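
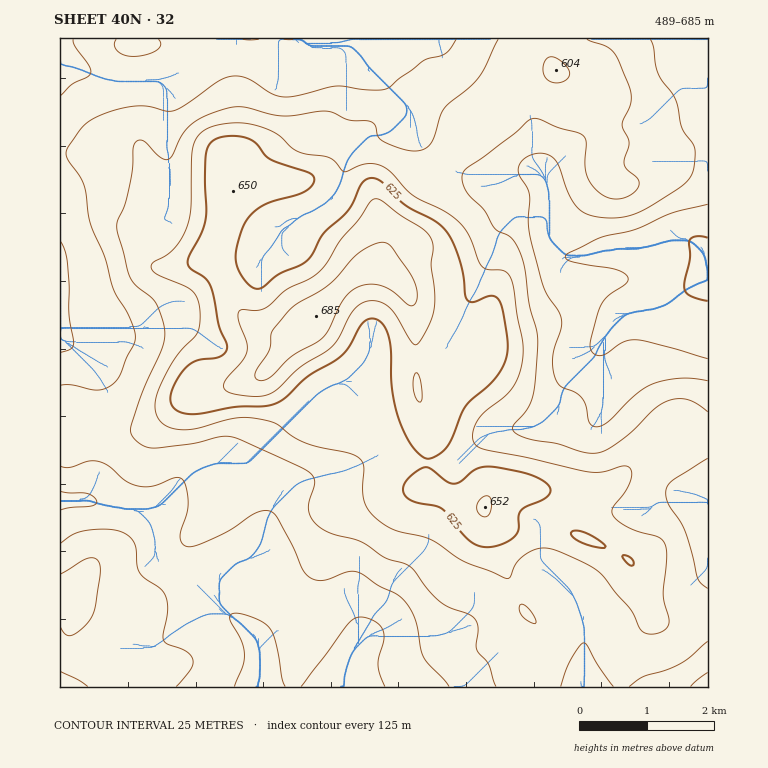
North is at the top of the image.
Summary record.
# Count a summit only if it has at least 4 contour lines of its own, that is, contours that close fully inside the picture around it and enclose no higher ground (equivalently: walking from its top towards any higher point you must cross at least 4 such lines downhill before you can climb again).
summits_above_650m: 1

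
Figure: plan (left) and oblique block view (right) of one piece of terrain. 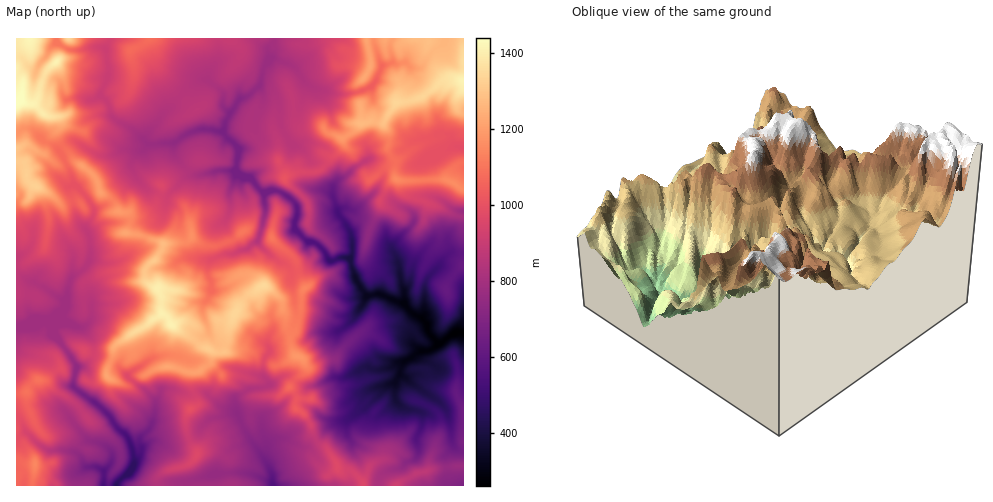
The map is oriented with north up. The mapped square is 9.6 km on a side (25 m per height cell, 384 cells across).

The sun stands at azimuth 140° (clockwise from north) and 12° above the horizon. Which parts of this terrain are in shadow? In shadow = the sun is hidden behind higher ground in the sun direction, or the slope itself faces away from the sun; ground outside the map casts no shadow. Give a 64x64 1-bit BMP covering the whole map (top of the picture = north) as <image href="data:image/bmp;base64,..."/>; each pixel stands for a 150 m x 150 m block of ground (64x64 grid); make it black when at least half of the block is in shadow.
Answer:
<image width="64" height="64" href="data:image/bmp;base64,Qk0+AgAAAAAAAD4AAAAoAAAAQAAAAEAAAAABAAEAAAAAAAACAAATCwAAEwsAAAIAAAAAAAAA////AAAAAAAAA8AAAAAOAABp8AYEEA8AAG38AAAYT+BoBv+AABnh72wA/4AAAfHn2AD/wAAB8PaAAf/gABv+8wAB/iAAn//7AAARAAAP//8AABMAAAf//wAAAwAEA///ACADgAMB/84AQAOAAwH/HIGABwD8YB+ewAAAAB54B47w+AAAHwEDHvj44EAAABke8Ph+4BwAAf7h/DwAHgAA/Jx8AAAOhAB+/f4AAA5OAH/z/wAABA8APiP/wAAEB4AwB//gEAADwDgH//G8AAHgGAf/+L4AAOIAA//wPwAA/IAD/+A/gIDwgAP/wx/hgAGQA///n/HgALwB//9/8fAB3AH/5//wPoFMAf/wf/gfgEAA//gf8HGAADB/+A/x4cAAMDx+HjPBwQAQP32fOYHBgBA/f5/5g+DAABx/h/nDwEAAHT9H+cPgAIAfj8f7gHAAwAOfx/8AMAAAM4cD+AQYAAAiACvgAwgAAAAYP/wD7fwAADABmGH9/ADQAAHJAHh/AcAAAf0AMD8RAAsH2CAYBoAAAcIwAAAAgAAA+AAHAAAAQAACAH4AAAAAAAMAf4gABwAAA4D/uAADMAABwP+4AAIAAAHB//yCIAAAAHH//uAgBAAAE/+88DAAAAAQ/9z5MAAAAAj/3/8cAAAACP//rx8CAAAA/8AHDwcAAAA/wAMOB8AAAB/CAw=="/>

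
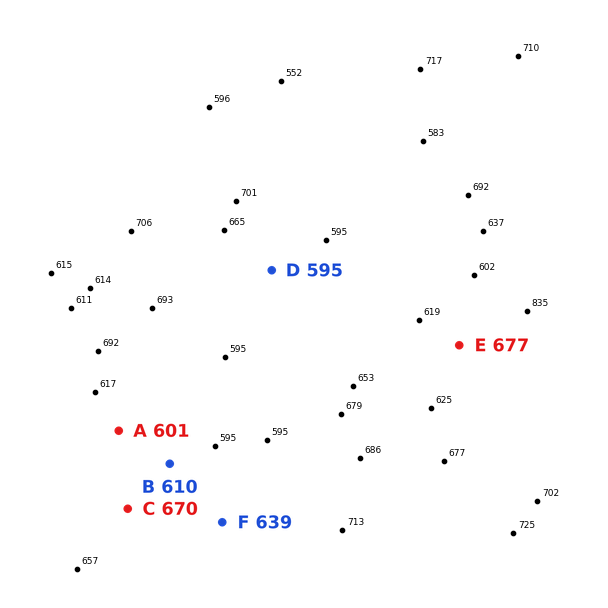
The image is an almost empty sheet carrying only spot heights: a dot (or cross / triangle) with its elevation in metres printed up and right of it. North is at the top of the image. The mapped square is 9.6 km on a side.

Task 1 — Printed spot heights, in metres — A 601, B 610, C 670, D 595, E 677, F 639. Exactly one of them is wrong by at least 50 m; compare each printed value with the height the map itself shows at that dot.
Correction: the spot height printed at C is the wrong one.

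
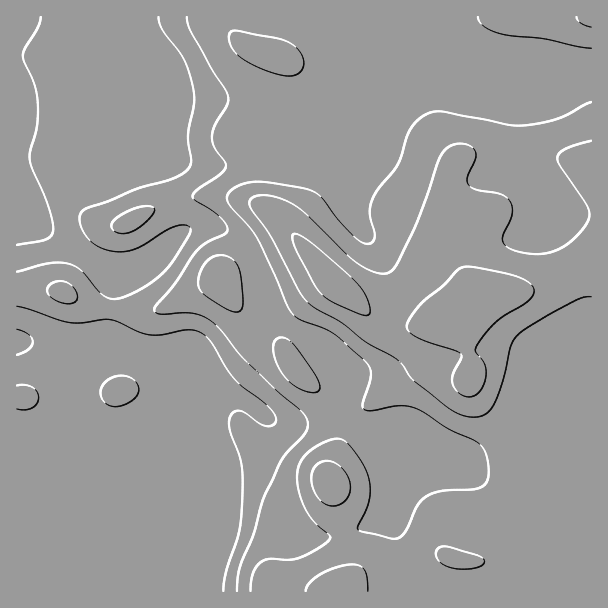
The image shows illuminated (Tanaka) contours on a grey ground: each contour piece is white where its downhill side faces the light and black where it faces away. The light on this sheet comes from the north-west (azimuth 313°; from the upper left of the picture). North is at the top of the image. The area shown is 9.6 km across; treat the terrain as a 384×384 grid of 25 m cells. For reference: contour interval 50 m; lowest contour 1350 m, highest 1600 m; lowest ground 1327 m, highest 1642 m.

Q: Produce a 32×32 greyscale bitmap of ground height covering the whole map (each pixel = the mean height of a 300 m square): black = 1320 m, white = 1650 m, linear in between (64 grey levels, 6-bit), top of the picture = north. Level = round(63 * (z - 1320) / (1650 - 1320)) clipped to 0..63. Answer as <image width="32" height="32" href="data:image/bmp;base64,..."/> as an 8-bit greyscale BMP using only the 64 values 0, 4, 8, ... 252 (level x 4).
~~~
<image width="32" height="32" href="data:image/bmp;base64,Qk02CAAAAAAAADYEAAAoAAAAIAAAACAAAAABAAgAAAAAAAAEAAATCwAAEwsAAAABAAAAAAAAAAAAAAEBAQACAgIAAwMDAAQEBAAFBQUABgYGAAcHBwAICAgACQkJAAoKCgALCwsADAwMAA0NDQAODg4ADw8PABAQEAAREREAEhISABMTEwAUFBQAFRUVABYWFgAXFxcAGBgYABkZGQAaGhoAGxsbABwcHAAdHR0AHh4eAB8fHwAgICAAISEhACIiIgAjIyMAJCQkACUlJQAmJiYAJycnACgoKAApKSkAKioqACsrKwAsLCwALS0tAC4uLgAvLy8AMDAwADExMQAyMjIAMzMzADQ0NAA1NTUANjY2ADc3NwA4ODgAOTk5ADo6OgA7OzsAPDw8AD09PQA+Pj4APz8/AEBAQABBQUEAQkJCAENDQwBEREQARUVFAEZGRgBHR0cASEhIAElJSQBKSkoAS0tLAExMTABNTU0ATk5OAE9PTwBQUFAAUVFRAFJSUgBTU1MAVFRUAFVVVQBWVlYAV1dXAFhYWABZWVkAWlpaAFtbWwBcXFwAXV1dAF5eXgBfX18AYGBgAGFhYQBiYmIAY2NjAGRkZABlZWUAZmZmAGdnZwBoaGgAaWlpAGpqagBra2sAbGxsAG1tbQBubm4Ab29vAHBwcABxcXEAcnJyAHNzcwB0dHQAdXV1AHZ2dgB3d3cAeHh4AHl5eQB6enoAe3t7AHx8fAB9fX0Afn5+AH9/fwCAgIAAgYGBAIKCggCDg4MAhISEAIWFhQCGhoYAh4eHAIiIiACJiYkAioqKAIuLiwCMjIwAjY2NAI6OjgCPj48AkJCQAJGRkQCSkpIAk5OTAJSUlACVlZUAlpaWAJeXlwCYmJgAmZmZAJqamgCbm5sAnJycAJ2dnQCenp4An5+fAKCgoAChoaEAoqKiAKOjowCkpKQApaWlAKampgCnp6cAqKioAKmpqQCqqqoAq6urAKysrACtra0Arq6uAK+vrwCwsLAAsbGxALKysgCzs7MAtLS0ALW1tQC2trYAt7e3ALi4uAC5ubkAurq6ALu7uwC8vLwAvb29AL6+vgC/v78AwMDAAMHBwQDCwsIAw8PDAMTExADFxcUAxsbGAMfHxwDIyMgAycnJAMrKygDLy8sAzMzMAM3NzQDOzs4Az8/PANDQ0ADR0dEA0tLSANPT0wDU1NQA1dXVANbW1gDX19cA2NjYANnZ2QDa2toA29vbANzc3ADd3d0A3t7eAN/f3wDg4OAA4eHhAOLi4gDj4+MA5OTkAOXl5QDm5uYA5+fnAOjo6ADp6ekA6urqAOvr6wDs7OwA7e3tAO7u7gDv7+8A8PDwAPHx8QDy8vIA8/PzAPT09AD19fUA9vb2APf39wD4+PgA+fn5APr6+gD7+/sA/Pz8AP39/QD+/v4A////ABwYGBgYGBgYGBggPHCYpKSwwMCwnJScpKiopKCcnJiYLCAYGBgYGBgYGBwwZIiQkJyosKiclKCssLCspKCcmJg4KBgYGBgYGBgYGCRQdHx8iJCUmJCQoKysqKignJiYmDgoHBgYGBgYGBgYHEBodHiEjIyIiIiYoKCcnJyYmJiYKCQcGBgYHBgYGBgcPGBseJSknIiIiJCUlJSUmJiYmJggIBwYGBgcGBgYGBw4XGiAqMCwkIiIiIyMjJCYnJiYmBwgIBwcHBwYGBgYHDhYZISwwKyMiIiIiIiIjJygnJiYGBwcICAgHBgYGBggQFBceJiklIiIiIiIiIiQmJiYmJggICAgKCggHBgYHCxESExceIiIiIiIiIiIjJSYmJiYmDAsJCQsMCwkIBwgNEA8QFRsgIiIiIiIjKCooJiYmJiYQDgsLDhAPDAkHCAwODxMaHyEhIyMkJisxMi0mJiYmJg8NCwsOEBAMCAcHCxAUHCIjISEiJiksMTY3MSgmJiYmCgoKCgsMDAkHBwgOFRsiJSIhISIoLC8yNjcyKiYmJiYGBwkJCQkJCggICxMbHyMjISEjKC0wMzU2NjIsJiYmJgYJCwwLDA8REQ8SGR8hISEhJCoxMzU3OTo4NC8qJyYmDRATFBIRFBgZGRsgIiAgIyguNDUzNDc6PDw5NTEtKScTFxoYEQ4QFRkeIiUjHyEoMTc5NTExNDc6PDw5NjMwLRIVFxMNDAwOFB0kJiIfIy42OTYwLS8xNDY4ODY0MjExCw0ODAwNDAwOFyAjICAoMzc1LSgoLTEzNTMxLy4uLzAFBggMERUUDw0QFxsdIy41NC0lIiUqLzM0Mi4rKiorLgIDCQ8UGRoXEhATGSAqMjMtJiEiJSktMjMyLywpKCkrAQQKDQ8TFxgXFxkfJy4vLCYiICIlKSwvMC8uLCkoKSsCBgoKCgsOERMWGR4jJiUjISAfICMnKi0tLCsqKCgqLQQICQgICAkKDA8UGRscGxweHh4fISQoLC0rKSgpKiwvBQcICAgICAgKDhUaGxoaGhwdHh8gIiYrLSwpKCgqLC4EBwgICAgICAoPFhscGxsbHB0eHx8iJScpKCYlJSYnKQMGCAgICAgICQ4UGRsbHB0dHR4eHyAiIyMiISAgISIkAwcJCAgICAgJDRMYGxweHx4eHR4eHh8gHx4eHh4eHyEECAoJCAgICAkOFRodICEiIB4dHR0dHh4eHR0dHR0eHgYJCwoICAgICxAYHiIkJCMgHh0dHR0dHR0dHR4eHh4fBQgKCQgICAsOFRwhIyQjIh8dHR0dHR0dHh4fICEhIyQEBggICAgKDRIYHiIiISAfHh0dHR0dHR4fISMlJiYpKw="/>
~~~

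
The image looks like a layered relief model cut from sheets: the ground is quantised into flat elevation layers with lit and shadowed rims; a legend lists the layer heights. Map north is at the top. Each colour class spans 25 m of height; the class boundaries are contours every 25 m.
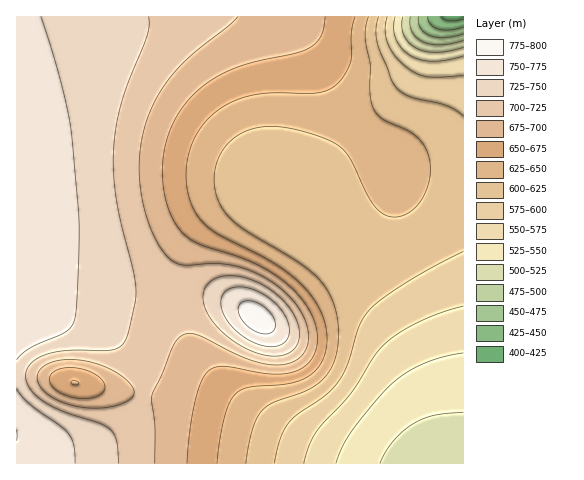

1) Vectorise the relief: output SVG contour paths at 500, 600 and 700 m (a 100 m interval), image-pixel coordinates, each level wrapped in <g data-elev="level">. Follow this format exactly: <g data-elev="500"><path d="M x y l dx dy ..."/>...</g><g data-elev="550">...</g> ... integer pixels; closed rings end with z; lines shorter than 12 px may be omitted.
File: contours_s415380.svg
<g data-elev="500"><path d="M463 40l-23 5-9-1-8-2-7-4-4-6-2-7 0-8"/></g><g data-elev="600"><path d="M274 463l6-24 9-16 10-10 28-19 14-16 7-16 11-36 10-16 13-11 24-17 57-31"/><path d="M463 116l-17-11-37-9-13-9-5-8-14-36-1-14 3-12"/></g><g data-elev="700"><path d="M155 463l0-36-3-31 21-49 7-10 7-3 9 0 49 24 15 5 14 2 13-1 10-4 7-7 4-11-1-16-7-17-14-16-19-14-17-9-18-5-18-2-31 2-7-2-5-3-9-9-8-14-6-16-5-18-4-27 1-25 5-26 10-23 11-19 15-18 57-48"/><path d="M83 407l-21-5-17-10-5-6-2-5 0-6 3-6 7-5 12-4 14 0 15 2 16 5 13 7 10 8 6 8 0 5-3 3-11 6-17 4z"/></g>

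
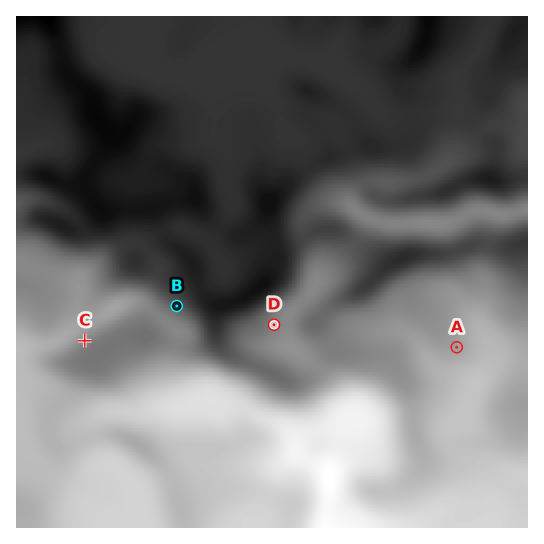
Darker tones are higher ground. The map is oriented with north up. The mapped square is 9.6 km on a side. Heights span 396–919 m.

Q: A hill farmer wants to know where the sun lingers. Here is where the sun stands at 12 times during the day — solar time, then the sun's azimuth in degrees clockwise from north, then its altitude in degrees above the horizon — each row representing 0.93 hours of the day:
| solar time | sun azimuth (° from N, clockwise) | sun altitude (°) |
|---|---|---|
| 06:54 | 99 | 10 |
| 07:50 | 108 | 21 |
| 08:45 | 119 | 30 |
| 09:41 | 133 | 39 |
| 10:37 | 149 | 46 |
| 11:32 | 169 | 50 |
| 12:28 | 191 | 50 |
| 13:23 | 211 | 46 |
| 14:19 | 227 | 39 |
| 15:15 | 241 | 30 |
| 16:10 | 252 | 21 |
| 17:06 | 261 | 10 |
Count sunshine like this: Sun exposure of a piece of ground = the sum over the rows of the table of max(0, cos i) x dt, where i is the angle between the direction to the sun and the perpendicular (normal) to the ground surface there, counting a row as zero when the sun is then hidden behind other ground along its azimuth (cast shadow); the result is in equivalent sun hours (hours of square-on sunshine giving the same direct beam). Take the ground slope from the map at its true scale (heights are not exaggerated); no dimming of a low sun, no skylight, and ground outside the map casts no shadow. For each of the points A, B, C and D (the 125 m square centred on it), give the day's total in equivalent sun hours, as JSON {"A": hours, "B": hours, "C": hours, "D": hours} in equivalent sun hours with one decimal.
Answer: {"A": 6.1, "B": 6.8, "C": 4.7, "D": 5.9}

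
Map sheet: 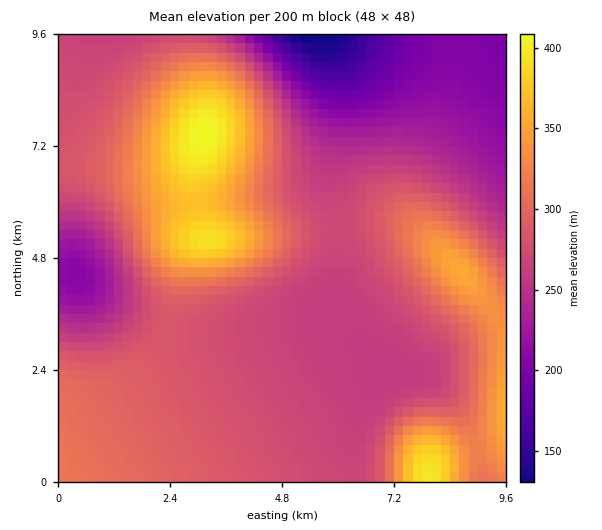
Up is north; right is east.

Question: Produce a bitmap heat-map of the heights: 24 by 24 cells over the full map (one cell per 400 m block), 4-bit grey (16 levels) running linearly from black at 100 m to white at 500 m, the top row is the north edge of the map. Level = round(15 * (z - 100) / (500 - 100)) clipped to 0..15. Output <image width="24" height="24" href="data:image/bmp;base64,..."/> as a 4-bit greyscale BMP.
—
<image width="24" height="24" href="data:image/bmp;base64,Qk2WAQAAAAAAAHYAAAAoAAAAGAAAABgAAAABAAQAAAAAACABAAATCwAAEwsAABAAAAAAAAAAAAAAABEREQAiIiIAMzMzAERERABVVVUAZmZmAHd3dwCIiIgAmZmZAKqqqgC7u7sAzMzMAN3d3QDu7u4A////AIiIh3d3d3dmZ6u5iIiId3d3d3ZmZ5upiYiId3d3d2ZmZ4qYiYiHd3d3d2ZmZniIiYh3d3d3dmZmZmZ3iYd3d3d3dmZmZmZniXd3d3d3ZmZmZmZniWZnd3d3ZmZmZmZ3iVVmd3d3ZmZmZmd4iVVWZ3d3ZmZmZneImURWd4iHd2ZmZniJmERWeJmZh3ZmZ3iZmEVWiau6mHdmd4mZh1Vniqu6mHdmd4iIdmZ4maqpmHdmd4h3Znd4mqqph3Zmd3d2ZXd4mruqh3ZmZmZlVXd4mru6mHZmZmZVVXd4mry6mGZVVVVVVHd4mru6l2VERFVURHd3iau6h1RERERERHd3iJqZdkMzM0RERGZnd4iHZDIiM0RERGZmZ3d2QyESIzRERA=="/>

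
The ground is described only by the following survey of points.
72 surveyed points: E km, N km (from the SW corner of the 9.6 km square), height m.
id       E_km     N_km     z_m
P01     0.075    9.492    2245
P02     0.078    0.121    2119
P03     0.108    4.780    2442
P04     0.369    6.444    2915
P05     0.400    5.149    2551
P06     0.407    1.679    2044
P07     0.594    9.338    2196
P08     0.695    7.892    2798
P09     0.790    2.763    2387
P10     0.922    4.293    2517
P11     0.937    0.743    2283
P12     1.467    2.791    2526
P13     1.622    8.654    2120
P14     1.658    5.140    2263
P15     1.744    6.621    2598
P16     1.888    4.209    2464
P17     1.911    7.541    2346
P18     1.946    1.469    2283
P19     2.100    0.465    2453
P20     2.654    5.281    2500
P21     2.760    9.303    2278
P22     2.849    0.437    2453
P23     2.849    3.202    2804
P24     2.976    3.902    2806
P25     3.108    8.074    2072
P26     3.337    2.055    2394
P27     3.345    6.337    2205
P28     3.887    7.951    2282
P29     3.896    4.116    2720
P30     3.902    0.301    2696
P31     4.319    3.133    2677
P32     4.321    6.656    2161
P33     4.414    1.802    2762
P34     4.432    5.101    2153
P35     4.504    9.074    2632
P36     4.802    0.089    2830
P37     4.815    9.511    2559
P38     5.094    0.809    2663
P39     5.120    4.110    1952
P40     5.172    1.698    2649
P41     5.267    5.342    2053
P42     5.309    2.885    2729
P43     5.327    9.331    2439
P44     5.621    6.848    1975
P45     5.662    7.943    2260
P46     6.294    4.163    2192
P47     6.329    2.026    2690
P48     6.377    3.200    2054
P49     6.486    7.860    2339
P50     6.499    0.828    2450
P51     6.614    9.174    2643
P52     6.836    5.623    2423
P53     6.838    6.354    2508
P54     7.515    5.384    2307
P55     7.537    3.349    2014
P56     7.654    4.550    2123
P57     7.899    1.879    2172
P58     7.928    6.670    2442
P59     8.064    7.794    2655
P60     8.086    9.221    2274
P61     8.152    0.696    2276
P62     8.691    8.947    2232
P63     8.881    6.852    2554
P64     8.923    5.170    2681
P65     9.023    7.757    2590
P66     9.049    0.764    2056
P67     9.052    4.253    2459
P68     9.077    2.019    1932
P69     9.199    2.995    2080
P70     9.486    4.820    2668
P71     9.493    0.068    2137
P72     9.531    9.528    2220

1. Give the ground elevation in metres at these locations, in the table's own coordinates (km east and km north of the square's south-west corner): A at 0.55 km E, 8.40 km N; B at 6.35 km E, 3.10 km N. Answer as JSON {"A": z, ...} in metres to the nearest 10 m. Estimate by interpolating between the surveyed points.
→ {"A": 2660, "B": 2030}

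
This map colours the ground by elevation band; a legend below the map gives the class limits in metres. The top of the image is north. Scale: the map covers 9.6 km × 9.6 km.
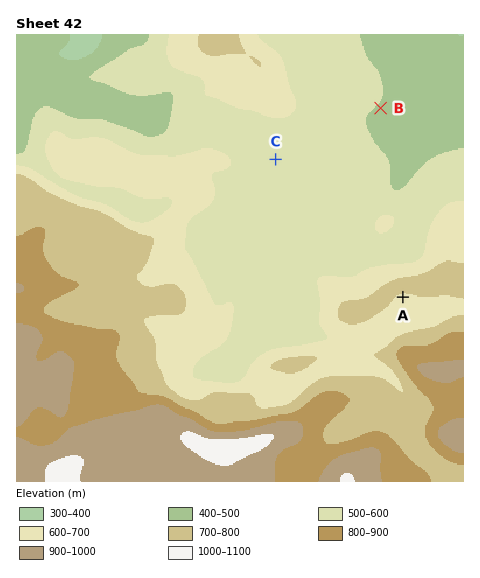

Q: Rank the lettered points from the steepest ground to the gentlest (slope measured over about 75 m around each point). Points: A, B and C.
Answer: A B C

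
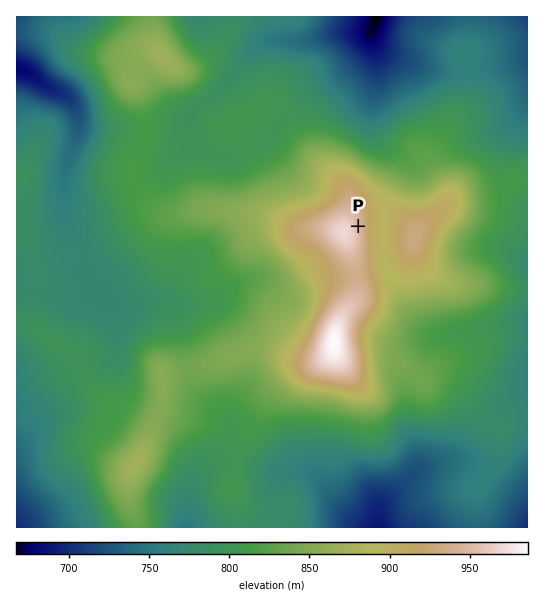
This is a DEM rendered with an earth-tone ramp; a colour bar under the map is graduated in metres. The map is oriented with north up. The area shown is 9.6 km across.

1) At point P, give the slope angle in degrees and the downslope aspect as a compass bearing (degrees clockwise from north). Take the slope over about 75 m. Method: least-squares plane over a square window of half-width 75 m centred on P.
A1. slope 8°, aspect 79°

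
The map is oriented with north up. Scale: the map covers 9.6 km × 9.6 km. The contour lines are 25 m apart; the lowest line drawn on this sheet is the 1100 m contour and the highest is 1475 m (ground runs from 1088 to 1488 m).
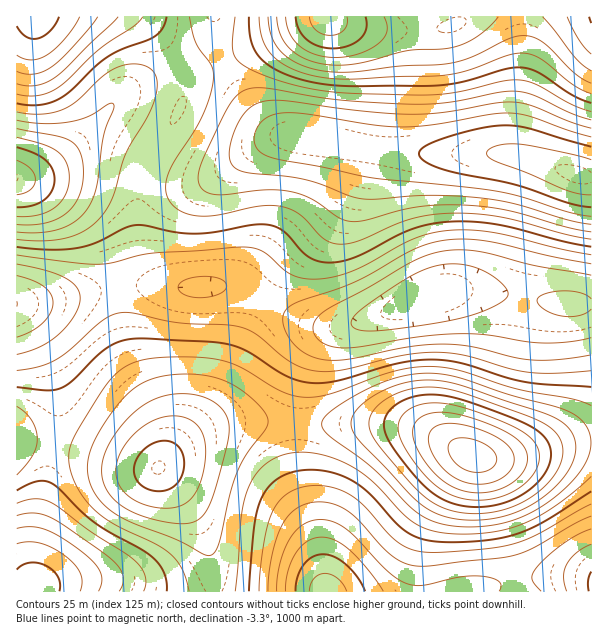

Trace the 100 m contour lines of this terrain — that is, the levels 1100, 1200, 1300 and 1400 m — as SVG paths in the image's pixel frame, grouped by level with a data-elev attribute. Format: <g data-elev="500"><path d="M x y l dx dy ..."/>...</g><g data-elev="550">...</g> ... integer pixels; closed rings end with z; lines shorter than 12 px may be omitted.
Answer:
<g data-elev="1100"><path d="M309 591l2-7 3-5 4-4 6-2 8 2 6 3 6 7 3 6"/><path d="M347 17l0 7-3 6-6 4-8 1-7-1-7-4-5-6-2-7"/></g><g data-elev="1200"><path d="M268 591l3-33 9-30 6-9 7-8 7-5 9-3 18 0 17 5 13 11 24 27 11 10 13 7 14 3 79-8 18-3 18-8 39-23 18-8"/><path d="M17 516l16-3 15 3 15 9 40 27 12 11 7 9 1 9-4 10"/><path d="M591 355l-31 4-27 1-19-3-44-11-32-2-33 3-58 12-21 1-16-4-14-9-10-14-3-13 2-9 10-8 56-19 60-33 14-6 15-4 21-2 24 2 66 15 40 8"/><path d="M194 297l-9-2-5-4-2-4 3-5 11-4 15-2 12 2 7 6-1 6-6 4-12 3z"/><path d="M17 264l28 6 20 8 11 9 3 6 1 6-2 9-4 9-16 18-18 12-23 7"/><path d="M591 83l-18-11-30-29-9-5-9-2-15 2-37 19-23 6-51 3-49 6-32-2-21-7-16-12-9-15-4-19"/><path d="M118 17l-53 52-11 9-9 5-9 2-10 1-9-2"/></g><g data-elev="1300"><path d="M206 555l6 0 5-7 13-54 6-20 10-19 20-27 2-9-6-11-13-12-14-10-14-7-15-3-17-2-18 1-16 3-14 6-12 8-12 13-13 18-9 17-6 15-2 13 2 12 9 18 9 9 9 7 18 9 44 17z"/><path d="M462 527l27-1 26-6 23-11 23-17 18-19 10-18 2-9-1-9-2-8-5-7-10-8-15-7-48-12-52-18-29-4-25 3-26 8-32 17-22 16-2 8 5 9 45 34 42 42 11 7 10 5z"/><path d="M17 232l22 1 18-3 17-8 11-10 6-9 5-12 7-54 11-32-1-2-3 0-21 13-21 6-26 2-25-4"/><path d="M591 120l-21-7-36-18-16-4-18 1-53 11-33 1-73-4-71-11-18-1-7 2-6 4-11 13-24 51-6 19 1 8 3 4 11 5 14 0 42-4 15 0 13 3 18 8 24 17 11 3 15-1 34-9 20-4 21-2 24 0 43 5 59 17 25 5"/></g><g data-elev="1400"><path d="M470 500l15 0 15-3 13-5 12-9 9-10 5-11 0-10-4-9-9-9-14-8-27-11-26-9-15-3-13 0-12 2-11 5-7 7-3 11 3 12 9 16 14 18 14 13 15 9z"/><path d="M17 195l7-2 7-4 3-4 1-6-1-6-4-5-13-8"/><path d="M591 160l-31-8-44-8-19 2-7 3-3 4 2 5 5 3 34 12 36 16 15 5 12 1"/></g>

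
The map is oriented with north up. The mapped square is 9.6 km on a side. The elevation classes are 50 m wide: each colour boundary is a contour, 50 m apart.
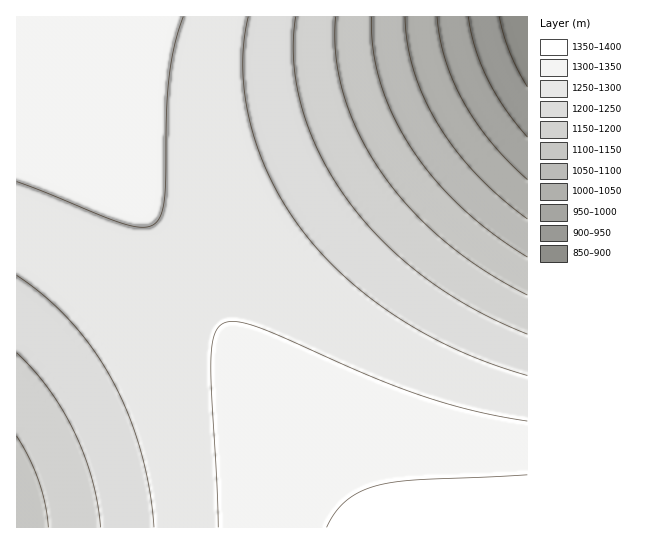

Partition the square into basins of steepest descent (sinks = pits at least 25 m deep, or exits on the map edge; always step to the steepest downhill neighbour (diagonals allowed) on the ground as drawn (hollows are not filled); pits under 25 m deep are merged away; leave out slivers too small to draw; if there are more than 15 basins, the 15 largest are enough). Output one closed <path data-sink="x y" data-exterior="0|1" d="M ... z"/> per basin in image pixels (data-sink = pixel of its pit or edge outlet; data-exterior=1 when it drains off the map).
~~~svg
<path data-sink="527 17" data-exterior="1" d="M527 16l-492 1 5 21 15 31 74 120 168 246 38 51 36 42 157-1z"/><path data-sink="17 527" data-exterior="1" d="M34 16l-18 1 0 510 354 1-35-42-38-51-168-246-74-120-15-31z"/>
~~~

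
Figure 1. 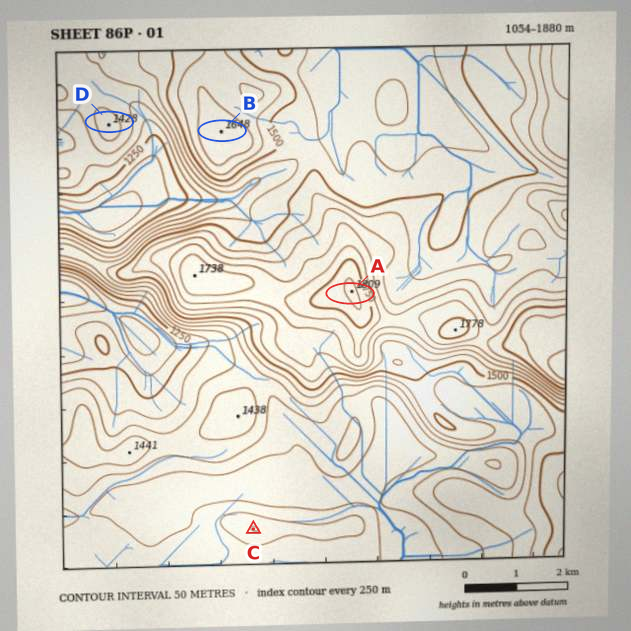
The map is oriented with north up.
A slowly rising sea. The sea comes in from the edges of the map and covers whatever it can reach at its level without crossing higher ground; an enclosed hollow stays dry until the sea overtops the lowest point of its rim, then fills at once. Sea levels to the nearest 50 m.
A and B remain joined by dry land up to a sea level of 1450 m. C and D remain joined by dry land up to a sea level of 1300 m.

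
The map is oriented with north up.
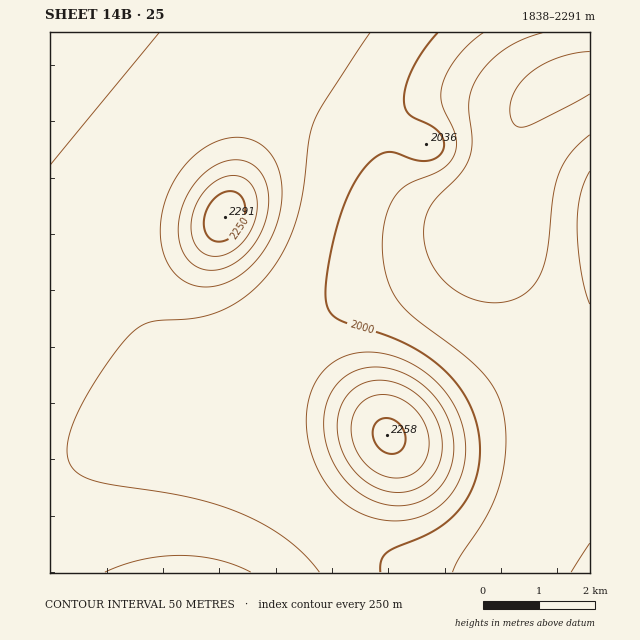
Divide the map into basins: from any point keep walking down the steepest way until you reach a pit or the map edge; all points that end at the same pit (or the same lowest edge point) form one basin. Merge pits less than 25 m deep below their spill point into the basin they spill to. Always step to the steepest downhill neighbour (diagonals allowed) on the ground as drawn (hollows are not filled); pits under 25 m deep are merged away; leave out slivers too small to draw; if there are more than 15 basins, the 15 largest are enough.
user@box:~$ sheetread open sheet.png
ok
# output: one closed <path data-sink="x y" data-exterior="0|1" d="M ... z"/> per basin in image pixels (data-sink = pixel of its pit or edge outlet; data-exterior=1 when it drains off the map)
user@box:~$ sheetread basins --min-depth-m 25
<path data-sink="562 82" data-exterior="0" d="M590 32l-540 1 0 540 220 0 37-47 75-76 6-14 16-1 18-6 99-41 39-22 28-23 2-5z"/><path data-sink="590 572" data-exterior="1" d="M590 339l-30 27-39 22-99 41-18 6-16 1-6 14-75 76-36 46 319 1z"/>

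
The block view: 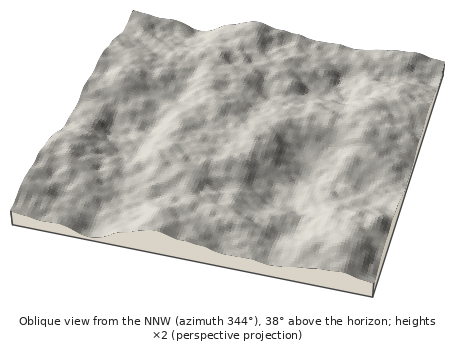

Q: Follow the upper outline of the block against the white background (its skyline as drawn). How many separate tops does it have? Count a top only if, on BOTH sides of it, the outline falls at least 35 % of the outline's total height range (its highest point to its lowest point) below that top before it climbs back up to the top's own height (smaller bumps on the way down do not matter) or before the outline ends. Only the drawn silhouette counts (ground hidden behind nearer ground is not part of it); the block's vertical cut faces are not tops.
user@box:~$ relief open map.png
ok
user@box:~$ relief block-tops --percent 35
0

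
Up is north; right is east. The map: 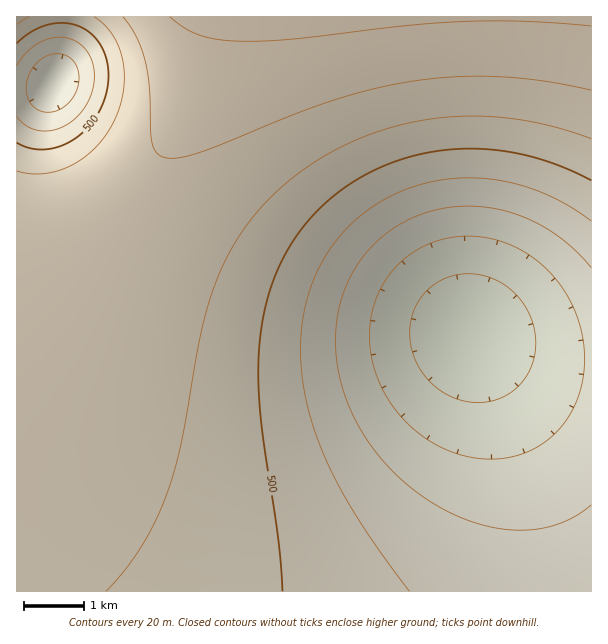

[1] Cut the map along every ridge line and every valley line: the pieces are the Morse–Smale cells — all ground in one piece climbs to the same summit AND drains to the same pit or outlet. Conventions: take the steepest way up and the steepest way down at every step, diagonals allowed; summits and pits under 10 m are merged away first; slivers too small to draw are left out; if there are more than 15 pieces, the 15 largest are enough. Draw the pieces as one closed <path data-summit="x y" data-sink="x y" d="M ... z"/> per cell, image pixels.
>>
<path data-summit="270 17" data-sink="471 335" d="M591 16l-379 1-10 46-15 42-18 36-19 30-18 23-31 30-85 66 1 302 575-1z"/><path data-summit="270 17" data-sink="53 83" d="M212 16l-150 1-1 36-7 28-10 7-28 4 1 197 84-65 31-30 18-23 19-30 18-36 18-52z"/><path data-summit="17 17" data-sink="53 83" d="M62 16l-46 1 1 74 27-3 10-7 7-28z"/>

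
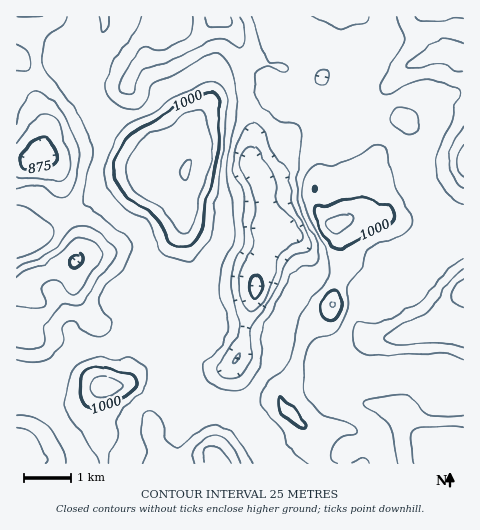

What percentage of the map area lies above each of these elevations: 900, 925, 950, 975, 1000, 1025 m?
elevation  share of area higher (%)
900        94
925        83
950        64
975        19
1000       8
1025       4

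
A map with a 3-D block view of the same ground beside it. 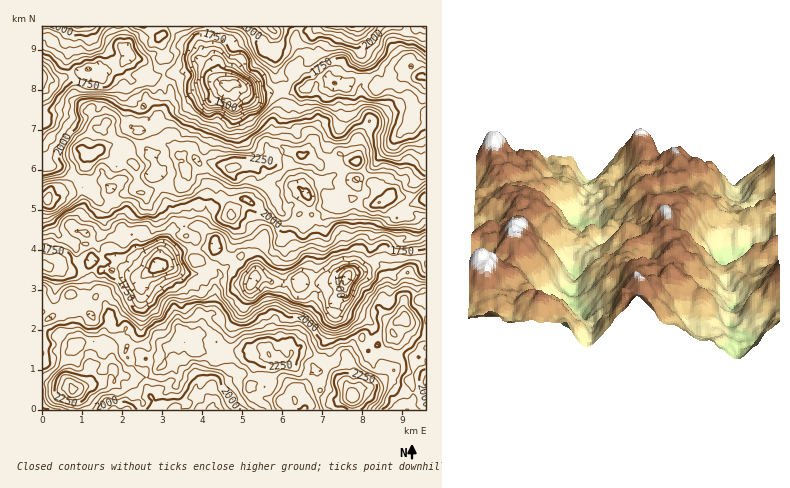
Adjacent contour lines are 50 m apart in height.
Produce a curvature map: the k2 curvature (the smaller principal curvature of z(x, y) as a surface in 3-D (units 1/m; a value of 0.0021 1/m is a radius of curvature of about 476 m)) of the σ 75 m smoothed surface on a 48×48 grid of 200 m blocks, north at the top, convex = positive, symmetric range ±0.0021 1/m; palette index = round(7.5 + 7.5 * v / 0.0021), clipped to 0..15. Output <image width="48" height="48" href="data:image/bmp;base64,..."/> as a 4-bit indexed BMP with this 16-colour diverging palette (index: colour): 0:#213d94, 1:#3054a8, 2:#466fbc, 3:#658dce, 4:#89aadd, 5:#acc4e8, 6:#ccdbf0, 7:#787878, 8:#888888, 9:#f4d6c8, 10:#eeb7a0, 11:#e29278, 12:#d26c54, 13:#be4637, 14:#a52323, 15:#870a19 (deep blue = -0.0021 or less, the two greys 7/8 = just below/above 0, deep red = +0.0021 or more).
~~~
<image width="48" height="48" href="data:image/bmp;base64,Qk32BAAAAAAAAHYAAAAoAAAAMAAAADAAAAABAAQAAAAAAIAEAAATCwAAEwsAABAAAAAAAAAAlD0hAKhUMAC8b0YAzo1lAN2qiQDoxKwA8NvMAHh4eACIiIgAyNb0AKC37gB4kuIAVGzSADdGvgAjI6UAGQqHAEdnZYYmNsRSFrViWHeHYggySoSnZlNUVmiKplI5NmNGZDRRV0d1IRkiV1fsamJWM2it1XVXdVMmmURTZ0uVdyIlgya4imNkE1e7hHdXaFRyR1NRV0eEdhIkUnp5ijRgF0WoMkJYZjOXZkMzJiEREidTM3dlYiSCBxISB5GaI0OpVkNpVUZnh2hSQyIzIWaXA2QxBXNlBXN1VkdYg3l3qHpjRVeWFmMSEUeJcURFB4JodnpUgolJlmmWJFuTJBFFMSRKxWiWQzWHhlc2cmpqlXiXQFdUcymXcAtmlUdkdAejaWh3cUhnaIiJUjVZgUqEcQZ2YxMztgeDqVh2QyVUU1aYYhRWMFhJkwAkUwaDZAU0dTVlhQJodzenUwEzNXabk2RTMySoQgUnclxqlxB4qmZkUwJ4eVF4QmFWRmNGcwRZo2c2dFAneWMTZAFIeFBWE2BtZYiHcwRGQzAmQmAWYzI2hVAGdqKKN5FKVnqoUjVmZmZHQyAEACIjNnAJZoVHWVIhFURCIhNYY0QkdVIAARAEMzABI1MjMgEyREADRkAAABNVhVYCZ2UFdjEAAmZLghM1Mzd2d3MAJ8tmQ3YDmJozVlRSYjIAEEMjcyVEVUUTM2ZRFGZDhpgzd1ZUdBAAAUZXhlQno2USVCQwNTNTOoVUeWViViSYZUV2YkdGdIhBa4tAJHZQJlKWWGRzRjIjZlMiACRiIjR0JEICVYdhFFSmWEJVVUZUeVUQRlZSNjJmEiE2q2RSNnRlVjRmZFmnhlZRBHiUJphnRoY0jZNTapR2NolWaFF2Mct2AYhnFJlkVDVDKHMymFZgWZhzaaYlRsiHMYY0VWhSZ1JWQQA0ZkUwSEaVVYpzKaeJM3YVa5dUa6RGM0RFeEQBVjZhNDmSB4hlJVExJENGZ5UxSJN2UyI0VWcgi3VUIBMRFUFUJTAkOJM2emVmRlY1VDUABYlIcRACaVBZSqJUV4FIe4aGqTV1l0N7IHlHYlRZmoUmVkJlh0JXaIhEZianVTWNkQUnc0VZx4pThzRViXZHZUIEhWaJY2hnhxA5dHQ3l0VVljhnZplmdjNsmHQ2gjQ2dVAFRHZTdDRDMSVplGhnU2RnVXNHhQB6Q1MCRQJ0NqiFNWU1hnZlYVU2dVZ4ZjBVOZVARDNDIlinN2aVRWcnoihIljRmmkMkroVhRmZ0fFSGVBWpUVQFgRc0ZVQ1lydEqkZjNUZmeaiEJGRVZVUAMBMAN5c3QllVRUhlYSR6NWczN6dUdkZSNFEVMRECREUTICZIkyI2hDEVUyJXdURSAAAmdWIAUwAGMBNWchEAIjNIZVMkR6UiERUzZ2djESUwE0dUAEdyABQxV2RjFHM0NUeEVANYYkYzQzNWMVWIYyJVEwKKdTAzFzJYmlBIdiBLuERFInZ3ZoNWADM2hyJxOTGKiYM1VVEnl4NRFYaGWLgwA4qGNFJUOUSHEnJEJWV0FXAlRjRVRGUyMWa6VEFWMSQxaEBZVFZ4hzBYZ0M0ZmU1JkJWBnNWRkRWiyA3N2RWh0N0dQ=="/>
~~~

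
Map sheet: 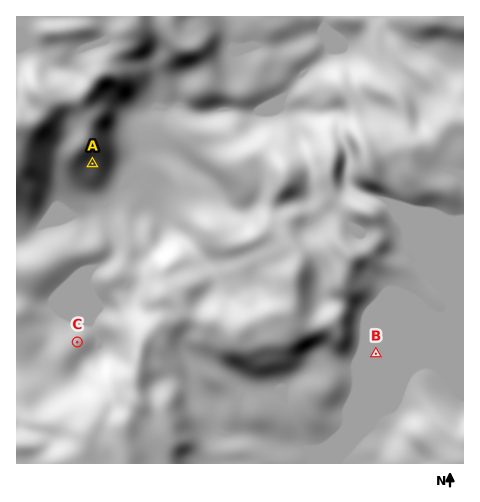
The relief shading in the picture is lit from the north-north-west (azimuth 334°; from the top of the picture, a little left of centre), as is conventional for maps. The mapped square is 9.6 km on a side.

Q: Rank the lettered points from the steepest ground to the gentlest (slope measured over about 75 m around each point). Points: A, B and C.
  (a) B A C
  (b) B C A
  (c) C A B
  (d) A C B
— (d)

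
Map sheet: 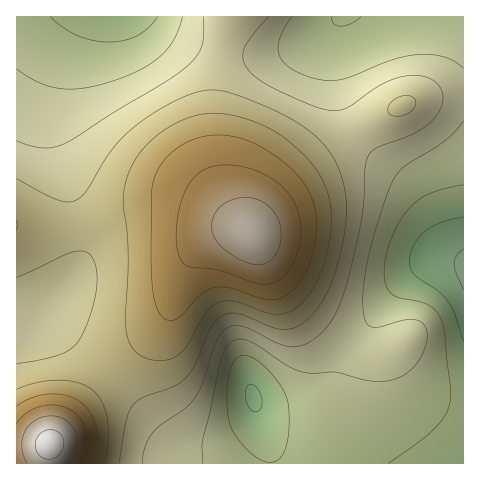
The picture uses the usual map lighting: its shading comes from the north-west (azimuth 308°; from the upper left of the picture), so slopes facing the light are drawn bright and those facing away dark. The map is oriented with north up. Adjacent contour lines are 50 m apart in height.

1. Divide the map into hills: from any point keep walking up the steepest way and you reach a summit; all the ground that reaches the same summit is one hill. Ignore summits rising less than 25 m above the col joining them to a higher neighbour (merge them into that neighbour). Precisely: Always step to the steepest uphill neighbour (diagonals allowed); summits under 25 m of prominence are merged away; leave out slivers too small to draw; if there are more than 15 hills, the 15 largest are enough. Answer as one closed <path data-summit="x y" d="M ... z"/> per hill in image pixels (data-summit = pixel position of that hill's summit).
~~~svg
<path data-summit="250 234" d="M146 16l-62 0-8 13-11 24-11 36-2 40 4 18 16 52 6 35 1 28-8 19-25 28 0 5 21 22 52 46 50 58 16 9 23 1 22-8 19-17 7-18 11 35 4 22 86 0-12-26-5-25 3-30 9-26 33-55 21-24 22-14 7-2 28 1 1-4-10-6-11-12-16-34-12-18-12-12-28-21-15-15-7-10-13-32-4-28-2-28 2-14 4-12-18 17-25 14-28 6-30 0-30-5-29-11z"/><path data-summit="49 445" d="M46 310l-10 7-20 1 1 146 253-1-3-21-11-35-7 18-19 17-22 8-23-1-22-16-44-51-52-46-18-18z"/><path data-summit="403 105" d="M463 16l-121 0-6 13-2 14 4 46 8 28 7 14 7 10 15 15 28 21 12 12 12 18 16 34 19 18 2-1z"/><path data-summit="17 225" d="M83 16l-67 1 1 300 23-1 28-31 11-23-3-46-6-27-17-52-1-32 5-27 8-25z"/>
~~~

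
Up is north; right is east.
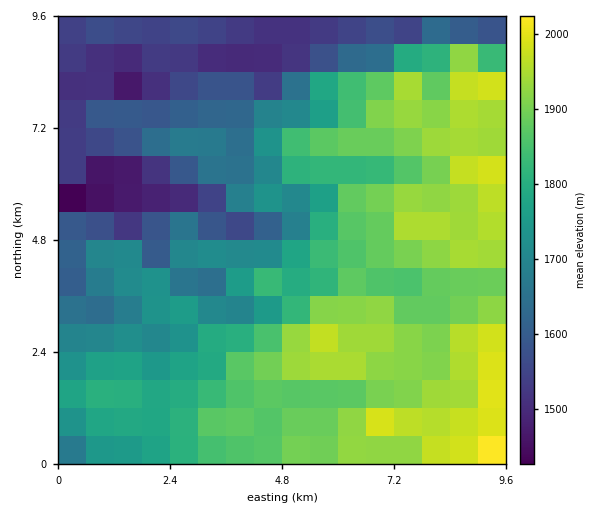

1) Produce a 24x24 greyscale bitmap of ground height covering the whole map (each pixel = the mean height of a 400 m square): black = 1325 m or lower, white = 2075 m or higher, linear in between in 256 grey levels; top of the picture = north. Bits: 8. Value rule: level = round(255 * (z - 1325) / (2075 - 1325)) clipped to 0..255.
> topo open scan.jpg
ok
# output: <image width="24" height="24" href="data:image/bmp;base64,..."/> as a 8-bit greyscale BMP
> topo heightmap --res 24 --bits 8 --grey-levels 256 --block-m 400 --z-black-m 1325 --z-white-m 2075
<image width="24" height="24" href="data:image/bmp;base64,Qk12BgAAAAAAADYEAAAoAAAAGAAAABgAAAABAAgAAAAAAEACAAATCwAAEwsAAAABAAAAAAAAAAAAAAEBAQACAgIAAwMDAAQEBAAFBQUABgYGAAcHBwAICAgACQkJAAoKCgALCwsADAwMAA0NDQAODg4ADw8PABAQEAAREREAEhISABMTEwAUFBQAFRUVABYWFgAXFxcAGBgYABkZGQAaGhoAGxsbABwcHAAdHR0AHh4eAB8fHwAgICAAISEhACIiIgAjIyMAJCQkACUlJQAmJiYAJycnACgoKAApKSkAKioqACsrKwAsLCwALS0tAC4uLgAvLy8AMDAwADExMQAyMjIAMzMzADQ0NAA1NTUANjY2ADc3NwA4ODgAOTk5ADo6OgA7OzsAPDw8AD09PQA+Pj4APz8/AEBAQABBQUEAQkJCAENDQwBEREQARUVFAEZGRgBHR0cASEhIAElJSQBKSkoAS0tLAExMTABNTU0ATk5OAE9PTwBQUFAAUVFRAFJSUgBTU1MAVFRUAFVVVQBWVlYAV1dXAFhYWABZWVkAWlpaAFtbWwBcXFwAXV1dAF5eXgBfX18AYGBgAGFhYQBiYmIAY2NjAGRkZABlZWUAZmZmAGdnZwBoaGgAaWlpAGpqagBra2sAbGxsAG1tbQBubm4Ab29vAHBwcABxcXEAcnJyAHNzcwB0dHQAdXV1AHZ2dgB3d3cAeHh4AHl5eQB6enoAe3t7AHx8fAB9fX0Afn5+AH9/fwCAgIAAgYGBAIKCggCDg4MAhISEAIWFhQCGhoYAh4eHAIiIiACJiYkAioqKAIuLiwCMjIwAjY2NAI6OjgCPj48AkJCQAJGRkQCSkpIAk5OTAJSUlACVlZUAlpaWAJeXlwCYmJgAmZmZAJqamgCbm5sAnJycAJ2dnQCenp4An5+fAKCgoAChoaEAoqKiAKOjowCkpKQApaWlAKampgCnp6cAqKioAKmpqQCqqqoAq6urAKysrACtra0Arq6uAK+vrwCwsLAAsbGxALKysgCzs7MAtLS0ALW1tQC2trYAt7e3ALi4uAC5ubkAurq6ALu7uwC8vLwAvb29AL6+vgC/v78AwMDAAMHBwQDCwsIAw8PDAMTExADFxcUAxsbGAMfHxwDIyMgAycnJAMrKygDLy8sAzMzMAM3NzQDOzs4Az8/PANDQ0ADR0dEA0tLSANPT0wDU1NQA1dXVANbW1gDX19cA2NjYANnZ2QDa2toA29vbANzc3ADd3d0A3t7eAN/f3wDg4OAA4eHhAOLi4gDj4+MA5OTkAOXl5QDm5uYA5+fnAOjo6ADp6ekA6urqAOvr6wDs7OwA7e3tAO7u7gDv7+8A8PDwAPHx8QDy8vIA8/PzAPT09AD19fUA9vb2APf39wD4+PgA+fn5APr6+gD7+/sA/Pz8AP39/QD+/v4A////AHSNlIuUmKCsr7Kxu8TBwMbJx8XW4tnk7XSBj5afmaW0wcGzvcXDxdPh2NXY0+jt7Y6anpygm6Grt7q2uL28vcTS5uDM39Xa45mkoaCknqKusLS7ubi5ubq+zczM0s7c6IybnaafjpGbo6+9wcG/wcDAwMLMy9La5oSUlpaPjJqVp7y/wtTV3tzZy8zGyNTe5IKAiIuBhY+Qq6+qvs7b39XTzsvHyNfi4Xttc31+fIKXioeJrrzN0MvRz8bCyNDU2G1qanSHlZqNeHqKi5u0zsrIy7yyvL3ByF1udX6LkoFraouorZWWscrDt7C1vLu8vl9vg42Da2J6fI+VpLO0rKqxu76/x8zLx2Boh4hmVYSPgHt+eYilqLa2v8fI0NXV1l5XV0w+XoF6WkxUWnGRpbi1v9TU1dPU3DlITzlYVEZDO1V3g3WVq7++xdLV1M3P0ScXICUqKztEXYCIiol8l7nAwszNx87a3Uc7ISQxQlVjdnBufpynmZylqru6xNbm50xIPkVLUV90c22Dmq/Ev72/s7bB1NzU00NMVllnenyAcWRziqe0uLvHwMjPz8/Q0EJNZm1kXV5maGB0homVoa6/zdfB0NTS0U9PTTg4SGFkX2R1Xmx7jqa3w9mw09vT2TA9OCs/QEBVT1BEPV+QprG1v9W/wd/c5T4zMCxCREM+Ojo6O0BSZXmCgre/ptvNy1NaWFFLSEtIQD0+P0A9PT9BREtuq7FwWUZNUE1KTlBRTkpEPz9FS1FZWU1VVExSXQ=="/>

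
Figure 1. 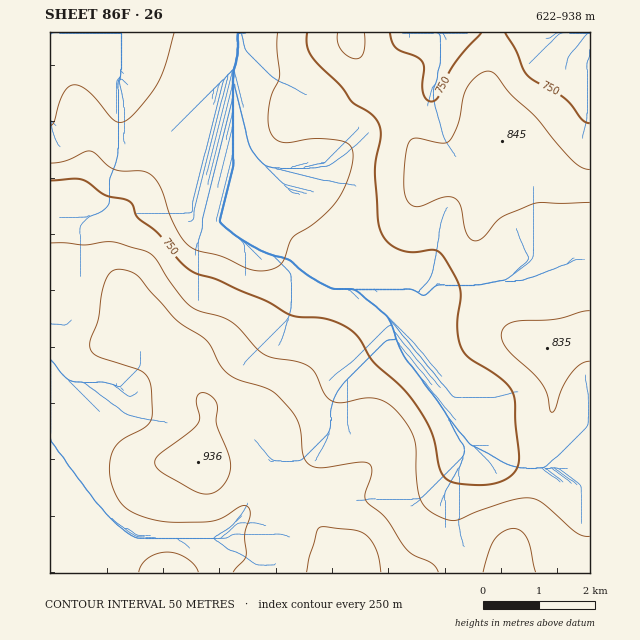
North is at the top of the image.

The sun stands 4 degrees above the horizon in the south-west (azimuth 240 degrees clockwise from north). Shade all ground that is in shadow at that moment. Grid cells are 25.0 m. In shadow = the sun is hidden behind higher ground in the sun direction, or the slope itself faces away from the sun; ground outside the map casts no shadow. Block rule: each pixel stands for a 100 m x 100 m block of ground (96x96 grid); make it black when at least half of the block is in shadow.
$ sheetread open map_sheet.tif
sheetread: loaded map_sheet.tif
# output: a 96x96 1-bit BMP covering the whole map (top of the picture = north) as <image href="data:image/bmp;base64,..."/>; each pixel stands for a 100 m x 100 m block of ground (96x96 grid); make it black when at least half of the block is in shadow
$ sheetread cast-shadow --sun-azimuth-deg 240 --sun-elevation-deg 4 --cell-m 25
<image width="96" height="96" href="data:image/bmp;base64,Qk2+BAAAAAAAAD4AAAAoAAAAYAAAAGAAAAABAAEAAAAAAIAEAAATCwAAEwsAAAIAAAAAAAAA////AAAAAAAAAAAAAAAA/AAAAAAAAAAAAAAA/gAAAAAAAAAAAAAA/wAAAAAAAAAAAAAB/4AAAAAAAAAAAAAB/+AAAAAAAAAAAAAB//AAAAAAAAAAAAAB//gAA4AAAAAAAAAD//wAB+AAAAAAAAAH//4AD+AAAAAAAAA///8AD/AAAAAAAAB5//+AB/AAAAAAAAAgf/+AB/AAAAAAAAAAD//AA/AAAAAAAAAAAf/gAPAAAAAAAAAAAP/wAAAAAAAAAAAAAP/4AAAAAAAAAAAAAP/8AAAAAAABgAAAAP/8AAAAAAADwAAAAf/8AAAAAAAH4AAAAf/4AAAAAAAH8AAAAf/AAAAAAAAP8AAAAf/gAAAAAAAP+AAAA//gAAAAAAAH8AAAA//gAAAAAAAD8A4AB//gAAAAAAAAQB8AB//gAAAAAAAAAD8AD//gAAAAAAAAAD+AD//gAAAAAAAAAH/AH//gAAAAAAAAAH/AH//gAAAAAAAAAD/gP//gAAAAAAADgD/gP//AAAAAAAAH8D/wP//AAAAAAAAP+D/gf/+AAAAAAAAP/DgAf/4AAAAAAAAf/wAAP/wAAAAAAAAf/4AAH8AAAAAAAAAf/8AAAAAAAAAAAAA//+AAAAAAAAAAAAA//+AAAAAAAAAAAAB//+AAAAAAAAAAAAD//+AAAAAAAAAAAAH//+AAAAAAAAAAAAP//+AAAAAAAAAAAAf///AAAAAAAAAAAA////AAAAAAAAAAAB////AAAAAAAAAAAB////AAAAAAAAAAAD////gAAAAAAAAAAH////gAAAAAAAAAAP////gAAAAAAAAAAf////gAAAAAAAAAAf////gAAAAAAAAAAf////AAAAAAAAAAA////+AAAAAAAAAAD////8AAAAAAAAAAD////4AAAAAAAAAAH////4AAAAAAAAAAH////wAAAAAAAAAAP////wAAAAAAAAAAH////gAAAAAAAAAAB////AAAAAAAAAAAAH///AAAAAAAAAAAAH///AAAAAAAAAAAAH//+AAAAAAAAAAAAH//+AAAAAAAAAAAAP//8AAAAAAAAAAAAf//gAAAAAAAAAAD4f/gAAAAAAAAAAAH+P/AAAAAAAAAAADD/H/AAAAAAAAAAADD/j+AAAAAAAAAAADB/w8AAAAAAAAAAACB/wAAAAAAAAAAADgA/wAAAAAAAAAAAHwA/AAAAAAAAAAAAP4A+AAAAAAAAAAAAf8A8AAAAAAAAAAAA/8A8AAAAAAAAAAAD/8A8AAAAAAAAAAAH/8A+AAAAAAAAGAAP/8A+AAAAAAAAOAAf/8A+AAAAAAAAOAA//8B+AAAAAAAAOAB//8B+AAAAAAAAMAB//8B8AAAAAAAAIAD//8A4AAAAAAAAAAD//8AAAAAAAAAAAAD//4AAAAAAAAAAAAD//4AAAAAAAAAAAAB//wAAAAAAAAAAAAB//gAAAAAAAAAeAAB//AAAAAAAAAA/AAA/+AAAAAAAAAA/AAAP8AAAAAAAAAB/gAADgAAAAAAAAAB/gAAAAA="/>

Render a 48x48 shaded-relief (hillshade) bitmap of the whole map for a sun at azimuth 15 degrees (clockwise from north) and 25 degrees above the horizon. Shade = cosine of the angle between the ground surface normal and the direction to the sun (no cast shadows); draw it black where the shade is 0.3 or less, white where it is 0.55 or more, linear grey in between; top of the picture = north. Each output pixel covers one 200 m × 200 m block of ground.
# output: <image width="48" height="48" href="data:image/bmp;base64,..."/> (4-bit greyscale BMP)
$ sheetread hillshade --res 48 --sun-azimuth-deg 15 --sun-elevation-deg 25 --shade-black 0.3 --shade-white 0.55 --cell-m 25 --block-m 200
<image width="48" height="48" href="data:image/bmp;base64,Qk32BAAAAAAAAHYAAAAoAAAAMAAAADAAAAABAAQAAAAAAIAEAAATCwAAEwsAABAAAAAAAAAAAAAAABEREQAiIiIAMzMzAERERABVVVUAZmZmAHd3dwCIiIgAmZmZAKqqqgC7u7sAzMzMAN3d3QDu7u4A////AHd3d3iZqqmIiHZWd3iZqqqqqpiIiImZmXd3d3iaqpiIh2VWd4iaqqqrqpiIiJmaqXd3d3iJmYd3d2Znd4mru7u7upiImZmqqXd3d3ZmZmZnd3d3d5vNzLuqqpmaqqqqqXd3d1RFVVRFZ3d2eKzd3Lqqqqqru7u6qXd3dkREVDI0Vnd3iau7u6qru7vM3Mu6qXd3ZURFQyEjVWeJq6mZmZmavMzd3cu6qXd3ZVVUMhI0Vmiau6mIiIiavMzN3MuqmXd3dlVUMjRWZ3iaqqmYh3iau7u7qqmYiHd3dmZmVWeIiIiJmqqZiHiaqpmZiHd3d3d3eImZmZmqmHd4maqpmIiaqYiHdmVnd3d3eau7u7uqmHZomaqpmJqrqYd3ZlVWd3d3eKu6qqqZh3d5mqqZmazMqHd2ZlVWZ3d3eImIiIiIh4iaqqmZms3cmHd3ZmZmZ3d3d3d3ZmeIiJq7qqqarN7bl3d3ZmZ3d3d3d3ZnZniaqqq7qqqrze3Jh3d2ZVZ3d3d3d2ZmZom83Mu7qZqrzdyod2ZlRERndndmZVVmZorN3czLqZmrvMqXdmVUMiNWZndmVVZmVorMzMzLqpmaqqmHdlQyIiNVVXd2ZmdmZ6u7qqu7qpmZqZh3dlQzM0Z3ZXd3dmZmes3Lqaq7qqqqmYd3dlVFVomph3eId2Znre7Lqqq7u7u6mYd3dmZnibu7mHd4dmZ5vu7Lu7uqu7u6mHd3d3d4mru7qnd3d3eL3t3MzMu6qqqZiHd3d3eJmqqqqniId4ms3cy83dy6qpiId3d3d2d4mZiZmYiIiJq93cvN7ty6mId3d3dmZlZ3iIiIiZmYibzM3d3e7cuph2ZmZmZmZUVnd3eIiKqpq83d3u7u26mYd2ZmZVVVVERWd3d3d7u7ze7u7u7cuYh4iHZmZVVFVERWd3d3d8zM3u7e7ty6l3d4iId3ZlRFVEVmd2Zmd7u7zMzN3KmId3eJmZiHdlRFVVZmZmZmZoiJmpmsyph3iImaqqmYdlREVVZmVVZmVXd4iZmruYd3iZmqqqqYdlRERFZlVVZlVamZq7u7qYd3iImZmZmYdlVURGdlVWZVVt3Mzd3LqYd3d4iIiIiIZVZmZndlVmZWeP7d3dzLqHd3d3d3d3d3ZVaIiIdlZ2Z4mu7czLu6mHd3d3VVZmZnZmeJmYdmZ3eKu8u7u6mZh3d3d2QzMzRGZ3eJmHZmd4mru5maqqmId3d3d1RDMiI0ZniaqHZniJq7u4iJu6mId3d3d2VVVDM0RWm7uXZnmru7u3eKu6mYh3d3d2Z3dlVERWm7uXZoq8y6qniaupmZiHd3d2eJh3ZVRXmqmHaKzcy7qXiaupiJiHd3dmeId2ZURXmZiIirzdzLqYiaqYiIiHd3d3h3VEQzV4mIeJq8zMy6mYmamHd3h3Z3eIdlQyIjaKqYeJvMu6qpiJmph3d3d3d4iIdUQzI1irqYiJq8upmIiJmYd3d3d3eJmHZlVERXmqmYiImrqpiHd5mYd3d3d3iJmHZmZVVompmYiImqqZiHdw=="/>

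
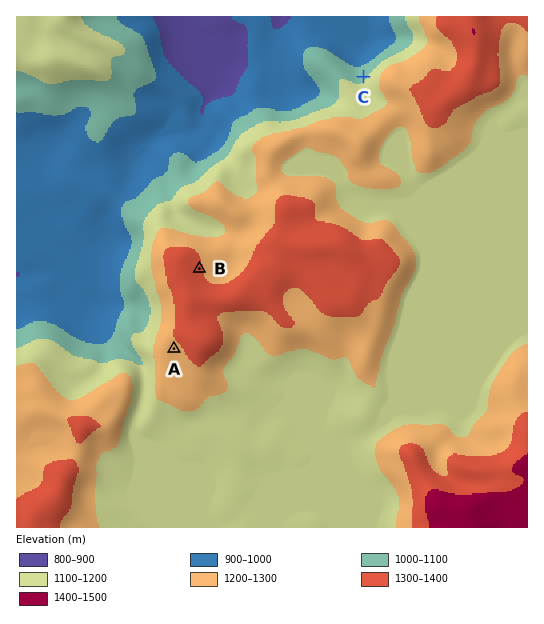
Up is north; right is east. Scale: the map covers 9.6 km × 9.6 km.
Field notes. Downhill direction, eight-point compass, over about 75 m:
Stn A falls SW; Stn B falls E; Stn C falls NW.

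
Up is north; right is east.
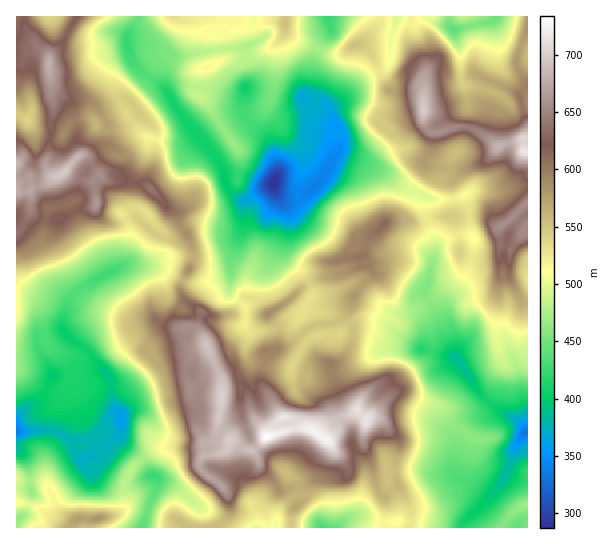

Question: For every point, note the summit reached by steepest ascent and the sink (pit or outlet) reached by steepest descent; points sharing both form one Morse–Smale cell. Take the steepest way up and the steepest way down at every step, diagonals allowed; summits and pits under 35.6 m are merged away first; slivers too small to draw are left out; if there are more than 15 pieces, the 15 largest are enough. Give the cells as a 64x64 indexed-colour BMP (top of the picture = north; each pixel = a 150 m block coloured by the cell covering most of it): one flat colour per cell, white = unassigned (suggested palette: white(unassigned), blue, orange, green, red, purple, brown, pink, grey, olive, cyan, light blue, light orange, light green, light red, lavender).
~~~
<image width="64" height="64" href="data:image/bmp;base64,Qk12CAAAAAAAAHYAAAAoAAAAQAAAAEAAAAABAAQAAAAAAAAIAAATCwAAEwsAABAAAAAAAAAA////ALR3HwAOf/8ALKAsACgn1gC9Z5QAS1aMAMJ34wB/f38AIr28AM++FwDox64AeLv/AIrfmACWmP8A1bDFALu7u7AAAAAA//////AAAAAA7u7u7u7u7uMzMzMAAAAAu7u7u7u7AAD//////wAAAAAO7u7u7u7u4zMzMzAAAAC7u7u7u7uwAA//////8AAAAA7u7u7u7u7jMzMzMwAAALu7u7u7u7sAD//////wAAAAAO7u7u7u7uMzMzMzMAAAu7u7u7u7uwAP/////wAAAAAA7u7u7uEeMzMzMzMzAAC7u7u7u7u7AAD////wAAAAEREO7u7u4REzMzMzMzMAALu7u7u7u7sAD////wAAAAARERHu7u7hEzMzMzMzMzAAu7u7u7u7u7D////wAAAAAREREe7u7uETMzMzMzMzMwC7u7u7u7u7u/////AAAAARERERHu7uEREzMzMzMzMzALu7u7IiK7uyL////xEAABEREREeHu4RETMzMzMzMzMAu7u7siIruyIiIiIiERARERERERERERERMzMzMzMzMzC7u7siIiIiIiIiIiIhERERERERERERERMzMzMzMzMzMCIiIiIiIiIiIiIiIiEREREREREREREREzMzMzMzMzMzIiIiIiIiIiIiIiIiIRERERERERERERMzMzMzMzMzMzgiIiIiIiIiIiIiIiIhERERERERERETMzMzMzMzMzM4iCIiIiIiIiIiIiIiIiIREREREREREzMzMzMzMzMzOIiIIiIiIiIiIiIiIiIiIhERERERERETMzMzMzMzMzOIiIgiIiIiIiIiIiIiIiIiERERERERETMzMzMzMzMzM4iIiCIiIiIiIiIiIiIhEiIRERERERERMzMzMzMzMzM4iIiIIiIiIiIiIiIiIiERERERERERERMzMzMzMzMzM4iIiIgiIiIiIiIiIiIiIhERERERERERETMzMzMzMzMziIiIiCIiIiIiIiIiIiIiEREREREREREREzMzMzMzMziIiIiIIiIiIiIiIiIiIiIiERERERERERERMzMzMzzMCIiIiIgiIiIiIiIiIiIiIiIREREREREREREzMzM8zMwIiIiIiCIiIiIiIiIiIiIiIRERERERERFmYTMzM8zMwAiIiIiIIiIiIiIiIiIiIiIhEREREREREWZmMzPMzMzAiIiIiIgiInciIiIiIiIiIiERERERERERZmbMzMzMzMCIiIiIiCIndyIiIiIiIiIiEREREREREWZmZszMzMzMAIiIiIiIInd3ciIiIiIiIiERERERERERFmZmzMzMzMwAiIiIiIB3d3dyIiIiIiIiIREREREREREWZmZszMzMwAAIiIiIgHd3d3dyIiIiIiIhERERERERERZmZmzMzMzAAACIiIgAd3d3d3dyIiIiInVVVRERERERZmZmZszMzMwAAIiIiAB3d3d3d3dyIiJ3d1VVURERERZmZmZmzMzMzAAACIiIAHd3d3d3d3ciJ3d3VVVRERERZmZmZmzMzMzMAAAIiIgAd3d3d3d3dyIid3dVVVERERFmZmZmZszMzMwAAAiIiAB3d3d3d3d3IiJ3d1VVVREREWZmZmZmzMzMzAAACIiAAHd3d3d3d3ciIid1VVVVERERZmZmZmbMzMzMAAAIiAAAV3d3d3d3dyIid3VVVVURERFmZmZmZmbMzMwAAAiIAABXd3d3d3d3Iid3VVVVVREREWZmZmZmZmZmYAAACIAAAFVVVVd3d3cid3dVVVVVERERZmZmZmZmZmZpmZmQAAAAVVVVVVV3d3d3dVVVVVVRERZmZmZmZmZmZmmZmQAAAABVVVVVVXd3d3dVVVVVURERFkZmZmZmZmZmaZmZAAAAAFVVVVVVd3d3dVVVVVVRERFEREZmZmZmZmmZmZmZmZkAAABVVVV1VVVVVVVVVREREURERGZmZmZpmZmZmZmZmZkAAFVVVVVVVVVVVVVVERERFERERmZmZpmZmZmZmZmZmQAAVVVVVVVVVVVVVVEREREURERGZmaZmZmZmZmZmZmZAABVVVVVVVVVVVVVUREREURERERpqqqZmZqqqZmZmZkAAFVVVVVVVVVVVVURERERRERERKqqqqqqqqqqmZmZmQAAVVVVVVVVVQAFVBERERREREREqqqqqqqqqqqZmZmZAADdVVVVVVUAAABEQRERFERERESqqqqqqqqqqpmZmZkAAN3VVVVVUAAAAEREERRERERERKqqqqqqqqqqqZmZmQAADd3d3VUAAAAERERERERERERKqqqqqqqqqqqpmZmZAAAN3d3d0AAAAEREREREREREREqqqqqqqqqqqpmZmZkAAA3d3d3QAAAAREREREREREQAAAqqqqqqqqqqmZmZmQAA3d3d3dAAAARERERERERERAAAAKqqqqoKqqqZmZkJAADd3d3d0AAAREREREREREREQAAACqoAAAqqqpmZAAAAAN3d3d3dAARERERERERERERAAAAAqgAAAAAACQAAAAAA3d3d3d3UREREREREREREREAAAAAAAAAAAAAAAAAAAADd3d3d3dREREREREREREREQAAAAAAAAAAAAAAAAAAAAA3d3d3dRERERERERERERERAAAAAAAAAAAAAAAAAAAAAAN3d3d1ERERERERERERERAAAAAAAAAAAAAAAAAAAAAAA0ADd3UREREREREREREQAAAAAAAAAAAAAAAAAAAAAAAAAAAAABERERERERERERAAAAAAAAAAAAAAAAAAAAAAAAAAAAAAEREREREREREREAAAAAAAAAAAAAAAAAAAA"/>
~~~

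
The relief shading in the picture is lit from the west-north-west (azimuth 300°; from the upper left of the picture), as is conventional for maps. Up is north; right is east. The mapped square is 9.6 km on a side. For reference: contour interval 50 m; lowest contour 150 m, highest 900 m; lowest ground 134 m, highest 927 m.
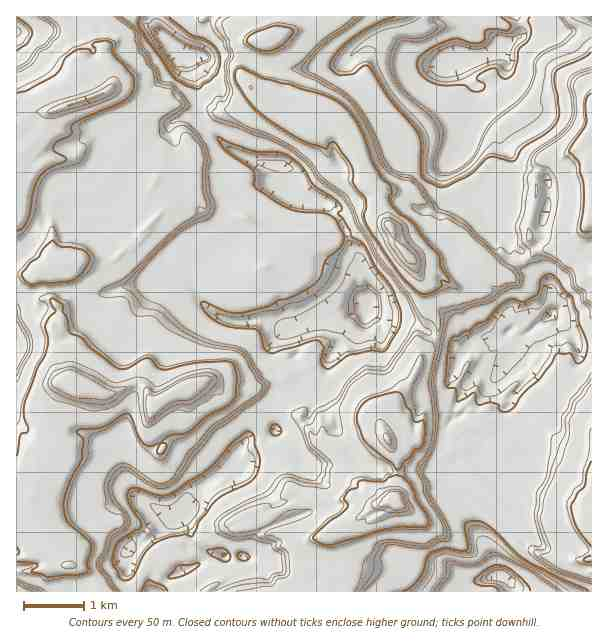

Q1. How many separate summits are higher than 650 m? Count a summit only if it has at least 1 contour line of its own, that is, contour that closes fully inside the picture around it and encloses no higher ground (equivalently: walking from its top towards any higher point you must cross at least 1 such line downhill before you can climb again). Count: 10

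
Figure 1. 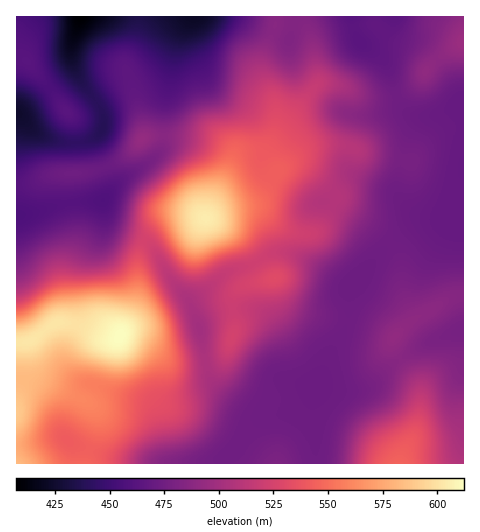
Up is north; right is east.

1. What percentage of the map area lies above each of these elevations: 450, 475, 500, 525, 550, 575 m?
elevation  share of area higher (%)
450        93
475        69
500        43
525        26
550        13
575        7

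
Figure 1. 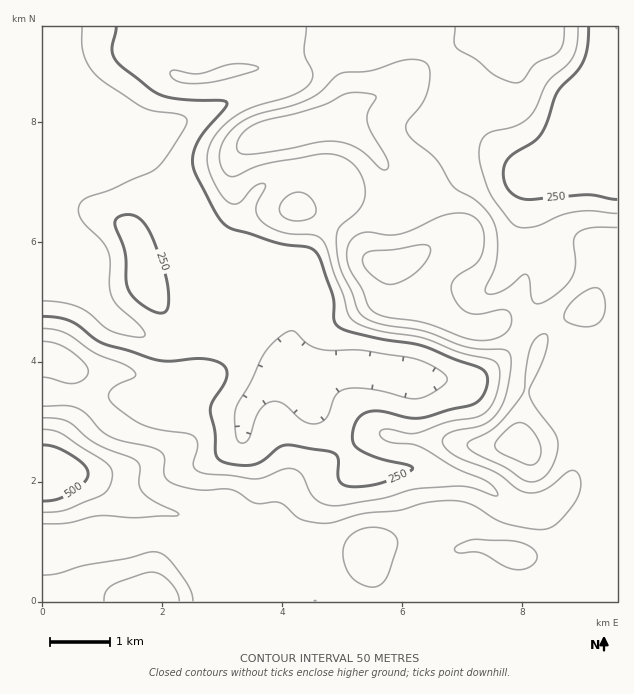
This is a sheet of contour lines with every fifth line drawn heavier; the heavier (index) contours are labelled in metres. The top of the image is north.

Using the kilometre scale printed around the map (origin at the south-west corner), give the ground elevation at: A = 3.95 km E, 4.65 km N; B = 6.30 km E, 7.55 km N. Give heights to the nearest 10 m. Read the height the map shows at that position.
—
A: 220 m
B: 350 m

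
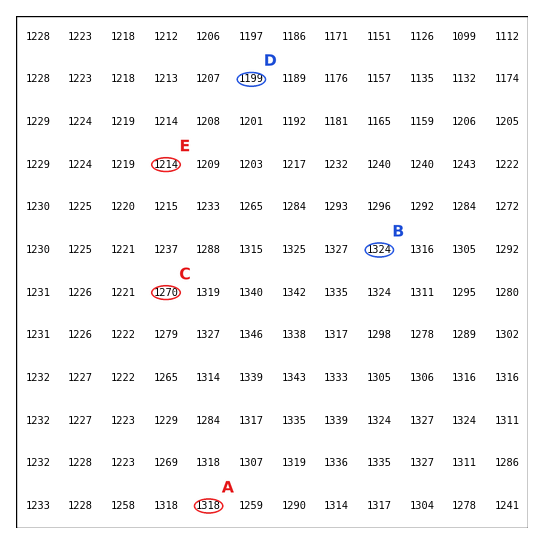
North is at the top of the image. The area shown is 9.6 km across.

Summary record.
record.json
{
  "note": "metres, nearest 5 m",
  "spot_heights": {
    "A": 1320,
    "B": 1325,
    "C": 1270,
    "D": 1200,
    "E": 1215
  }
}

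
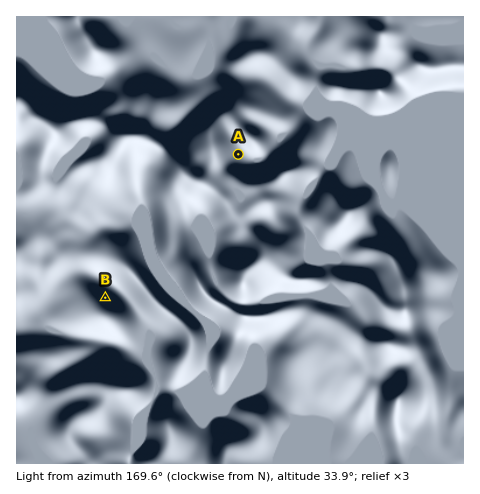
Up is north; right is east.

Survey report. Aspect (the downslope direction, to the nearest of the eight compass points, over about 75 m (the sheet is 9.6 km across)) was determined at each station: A E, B NE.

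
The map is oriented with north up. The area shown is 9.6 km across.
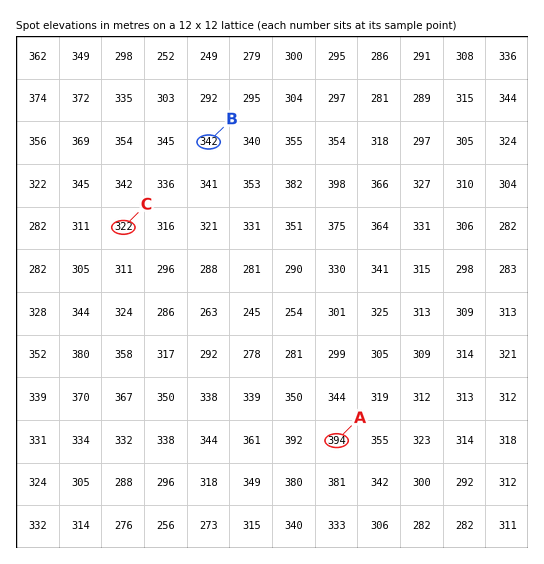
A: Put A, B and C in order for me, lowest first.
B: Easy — C B A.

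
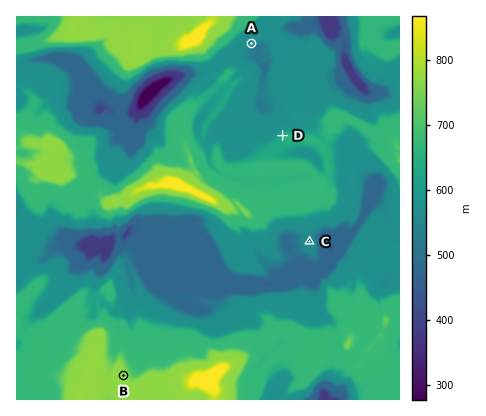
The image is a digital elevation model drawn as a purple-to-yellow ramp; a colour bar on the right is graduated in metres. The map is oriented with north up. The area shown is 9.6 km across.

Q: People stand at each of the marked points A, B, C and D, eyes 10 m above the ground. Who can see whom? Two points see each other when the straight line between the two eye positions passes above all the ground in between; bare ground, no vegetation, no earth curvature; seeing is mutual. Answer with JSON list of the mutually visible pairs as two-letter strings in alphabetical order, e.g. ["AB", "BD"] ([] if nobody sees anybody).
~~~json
["AD", "BC"]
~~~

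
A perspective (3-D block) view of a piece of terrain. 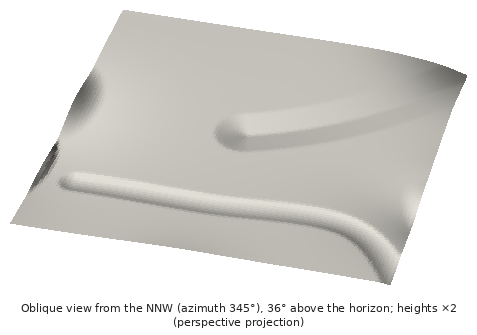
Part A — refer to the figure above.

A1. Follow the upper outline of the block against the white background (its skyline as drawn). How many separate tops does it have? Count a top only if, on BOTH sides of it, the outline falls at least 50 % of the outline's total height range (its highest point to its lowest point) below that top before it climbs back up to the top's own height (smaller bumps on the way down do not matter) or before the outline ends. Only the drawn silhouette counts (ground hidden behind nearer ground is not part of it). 0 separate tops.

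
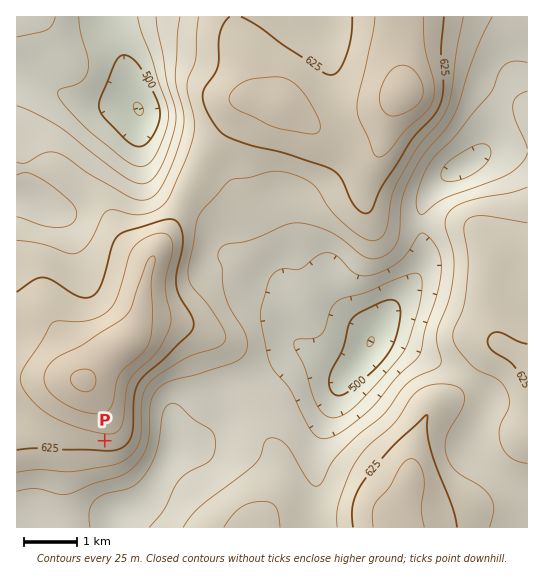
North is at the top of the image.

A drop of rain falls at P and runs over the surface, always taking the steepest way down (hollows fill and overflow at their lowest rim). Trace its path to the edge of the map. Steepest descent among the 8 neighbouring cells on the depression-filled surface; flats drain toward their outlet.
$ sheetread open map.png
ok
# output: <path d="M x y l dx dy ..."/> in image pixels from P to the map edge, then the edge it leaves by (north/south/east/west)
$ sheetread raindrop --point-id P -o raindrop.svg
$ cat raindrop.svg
<path d="M105 441l0 56 6 9 0 19 3 2"/>
exit: south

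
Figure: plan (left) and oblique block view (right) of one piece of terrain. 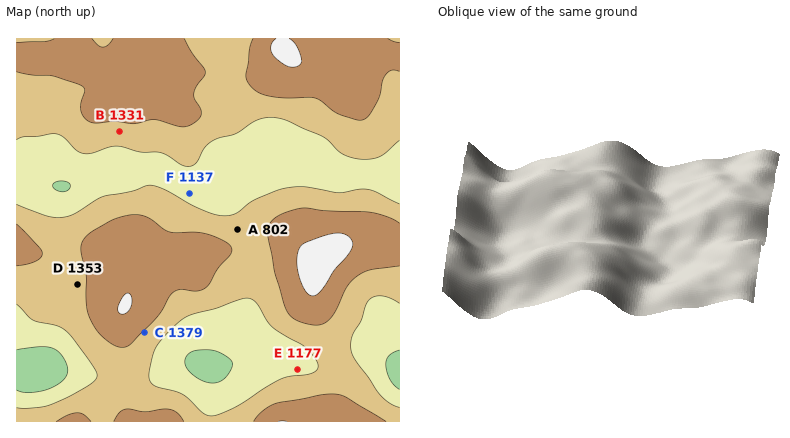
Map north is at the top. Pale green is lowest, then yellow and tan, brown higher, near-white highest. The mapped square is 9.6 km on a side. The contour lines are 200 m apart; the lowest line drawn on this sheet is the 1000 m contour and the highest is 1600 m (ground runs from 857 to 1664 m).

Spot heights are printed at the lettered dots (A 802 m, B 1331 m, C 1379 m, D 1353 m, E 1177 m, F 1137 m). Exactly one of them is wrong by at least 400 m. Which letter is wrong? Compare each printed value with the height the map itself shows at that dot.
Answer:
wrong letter A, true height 1302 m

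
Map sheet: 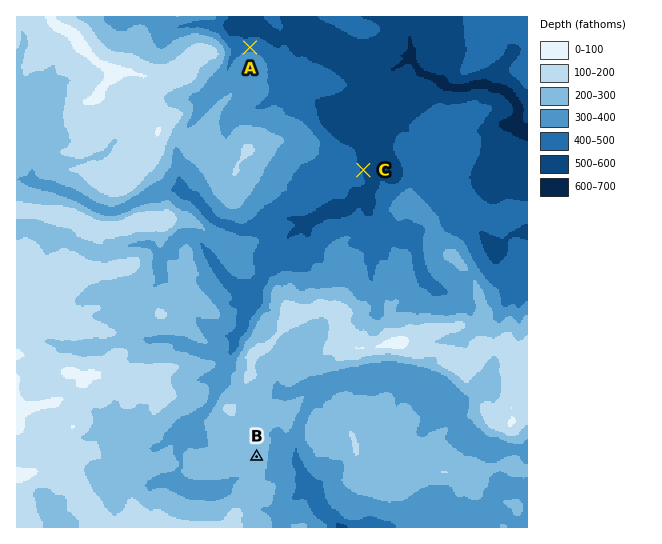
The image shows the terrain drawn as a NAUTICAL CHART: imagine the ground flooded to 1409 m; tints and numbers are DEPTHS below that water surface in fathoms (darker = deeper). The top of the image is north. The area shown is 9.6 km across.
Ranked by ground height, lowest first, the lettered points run C A B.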